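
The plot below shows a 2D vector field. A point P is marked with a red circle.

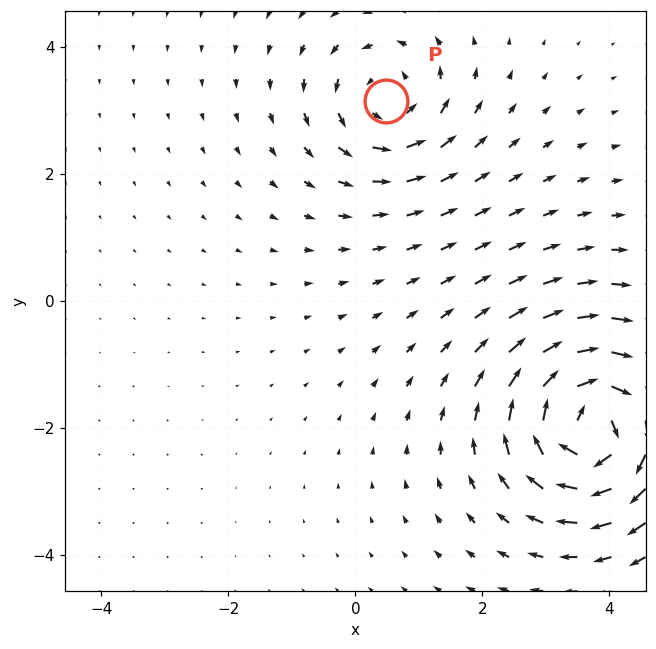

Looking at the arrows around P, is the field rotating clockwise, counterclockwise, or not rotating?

counterclockwise

Near P at (0.5, 3.1) the arrows circulate counterclockwise. The curl (z-component) there is about +3; positive curl means counterclockwise rotation.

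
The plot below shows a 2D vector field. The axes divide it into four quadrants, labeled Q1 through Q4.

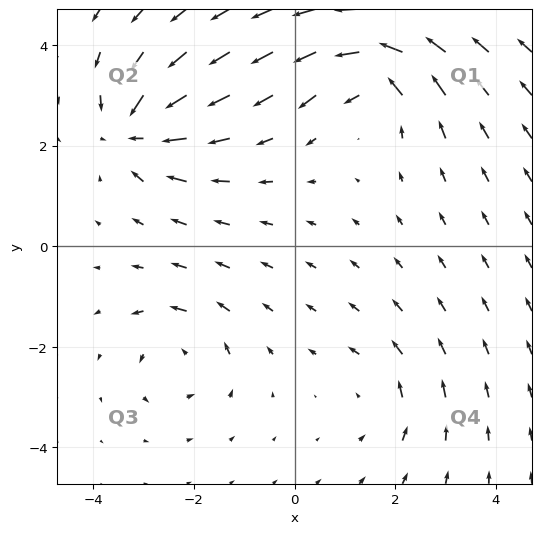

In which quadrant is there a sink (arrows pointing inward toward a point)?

Q2

The sink sits at approximately (-3.1, 2.3), which lies in quadrant Q2. The divergence there is about -6, negative as expected for a sink.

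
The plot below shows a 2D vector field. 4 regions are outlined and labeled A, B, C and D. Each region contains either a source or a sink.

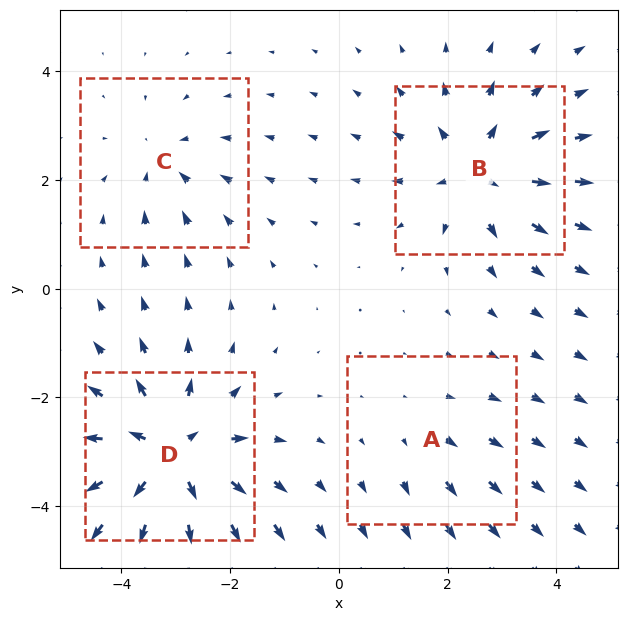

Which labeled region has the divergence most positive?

D

Divergence at each region's feature centre — A: about +2, B: about +5, C: about -3, D: about +7. Region D is most positive.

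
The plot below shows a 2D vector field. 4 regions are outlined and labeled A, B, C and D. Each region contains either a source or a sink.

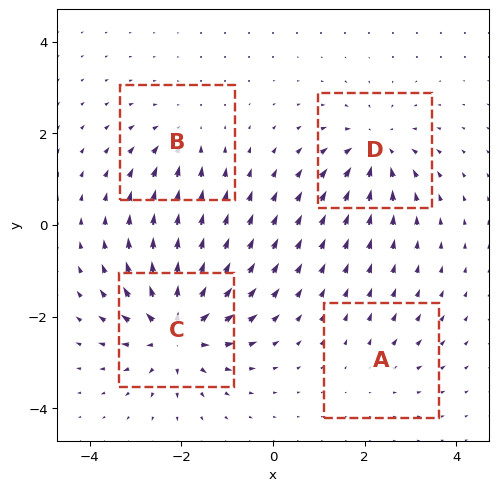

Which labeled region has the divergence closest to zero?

A

Divergence at each region's feature centre — A: about +2, B: about -4, C: about +8, D: about -6. Region A is closest to zero.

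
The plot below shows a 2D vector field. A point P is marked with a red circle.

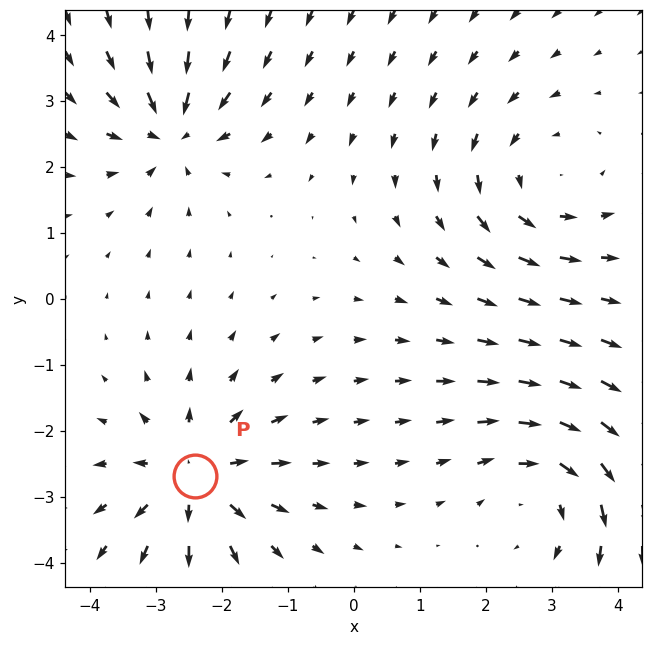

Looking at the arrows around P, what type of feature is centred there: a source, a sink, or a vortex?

At P (-2.4, -2.7) the arrows spread outward. Divergence about +5, curl ≈0 — positive divergence with near-zero curl is a source.

source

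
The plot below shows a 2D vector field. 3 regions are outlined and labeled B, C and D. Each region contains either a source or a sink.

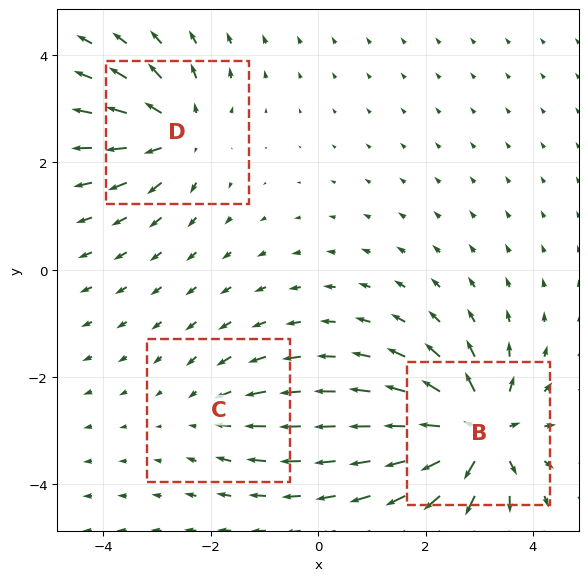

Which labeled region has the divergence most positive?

B

Divergence at each region's feature centre — B: about +7, C: about -2, D: about +4. Region B is most positive.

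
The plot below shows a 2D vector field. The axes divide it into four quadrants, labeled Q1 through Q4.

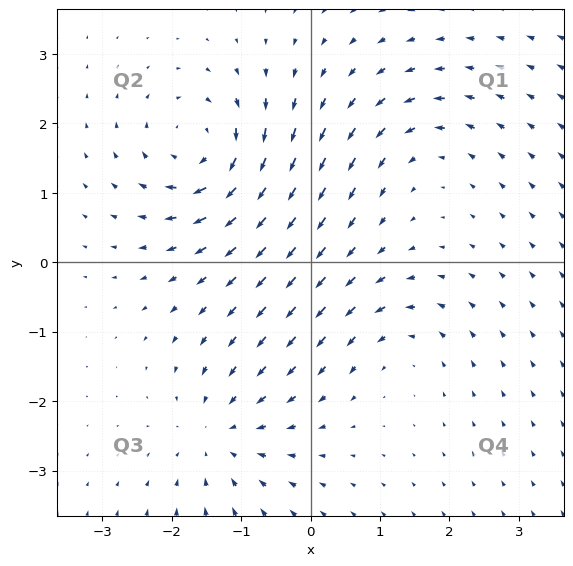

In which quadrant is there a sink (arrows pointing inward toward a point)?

Q3

The sink sits at approximately (-1.3, -2.5), which lies in quadrant Q3. The divergence there is about -4, negative as expected for a sink.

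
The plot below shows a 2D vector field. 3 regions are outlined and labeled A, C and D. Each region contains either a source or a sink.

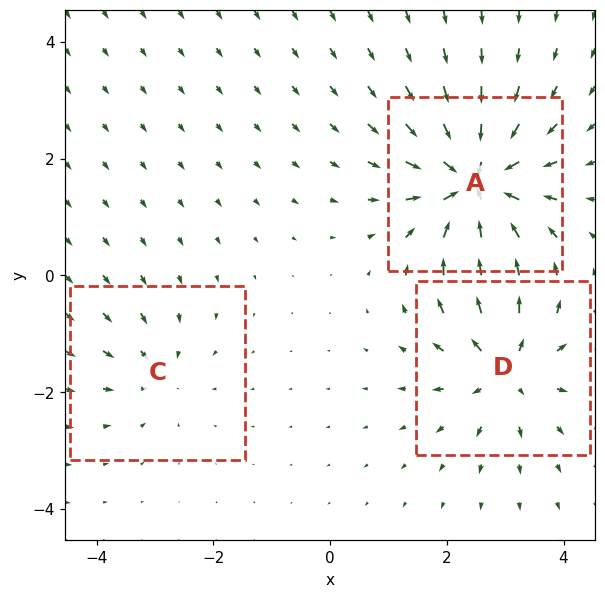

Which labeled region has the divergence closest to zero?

C

Divergence at each region's feature centre — A: about -6, C: about -2, D: about +4. Region C is closest to zero.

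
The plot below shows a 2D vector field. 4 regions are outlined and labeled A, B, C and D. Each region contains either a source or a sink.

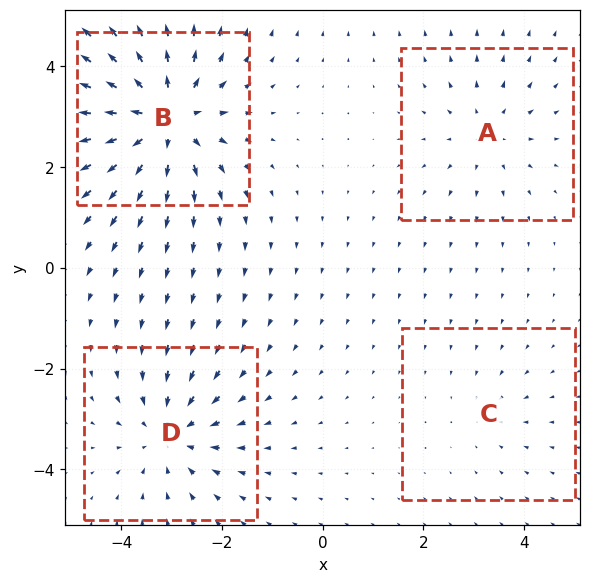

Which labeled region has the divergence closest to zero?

Divergence at each region's feature centre — A: about +3, B: about +7, C: about -2, D: about -4. Region C is closest to zero.

C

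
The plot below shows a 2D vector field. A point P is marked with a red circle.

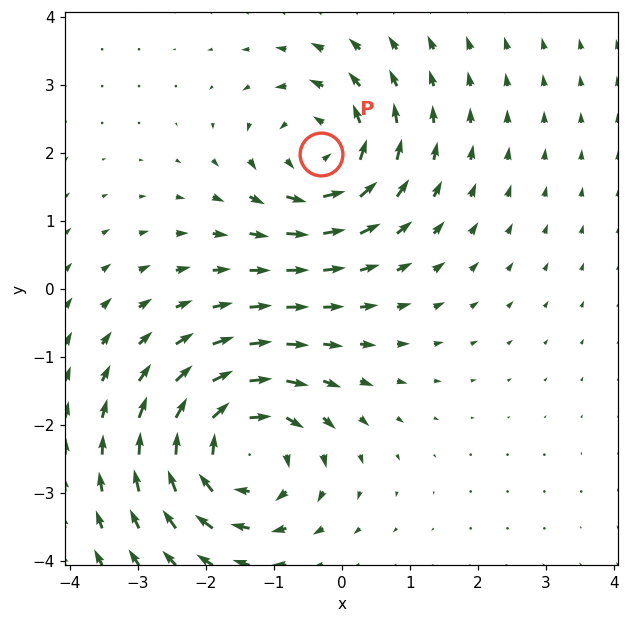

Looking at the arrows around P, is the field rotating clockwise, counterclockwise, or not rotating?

counterclockwise

Near P at (-0.3, 2.0) the arrows circulate counterclockwise. The curl (z-component) there is about +4; positive curl means counterclockwise rotation.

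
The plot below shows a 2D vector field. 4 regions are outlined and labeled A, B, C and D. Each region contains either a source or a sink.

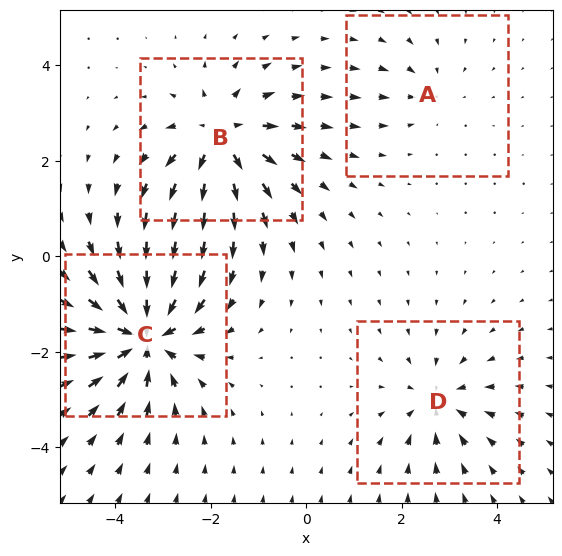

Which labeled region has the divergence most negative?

C

Divergence at each region's feature centre — A: about -2, B: about +6, C: about -7, D: about -4. Region C is most negative.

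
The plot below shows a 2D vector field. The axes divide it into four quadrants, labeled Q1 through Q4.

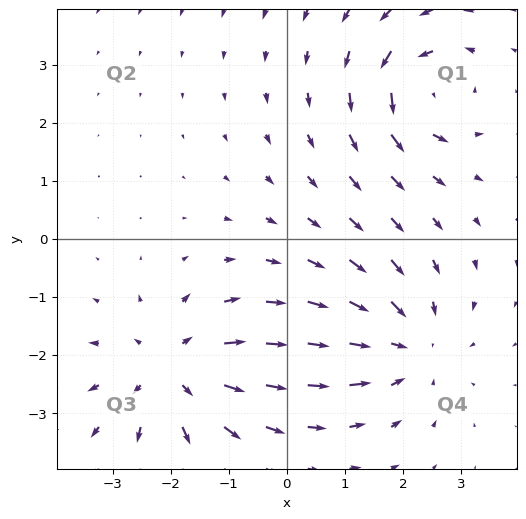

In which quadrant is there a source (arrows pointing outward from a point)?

The source sits at approximately (-2.0, -2.3), which lies in quadrant Q3. The divergence there is about +5, positive as expected for a source.

Q3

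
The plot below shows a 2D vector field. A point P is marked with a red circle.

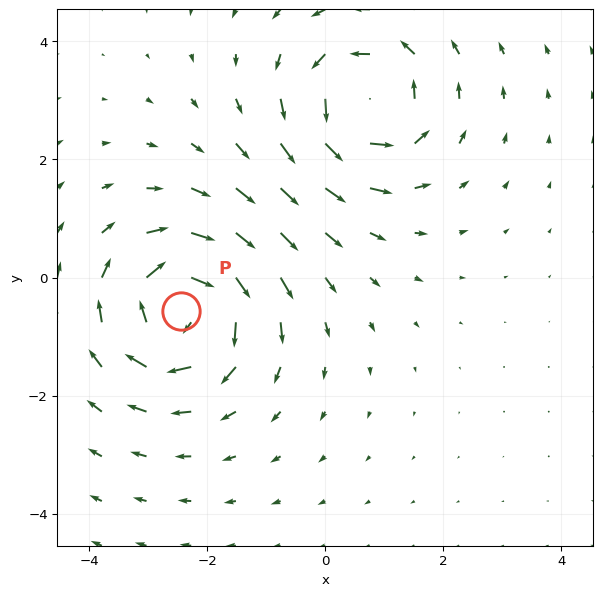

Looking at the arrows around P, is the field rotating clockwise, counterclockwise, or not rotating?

clockwise

Near P at (-2.5, -0.6) the arrows circulate clockwise. The curl (z-component) there is about -5; negative curl means clockwise rotation.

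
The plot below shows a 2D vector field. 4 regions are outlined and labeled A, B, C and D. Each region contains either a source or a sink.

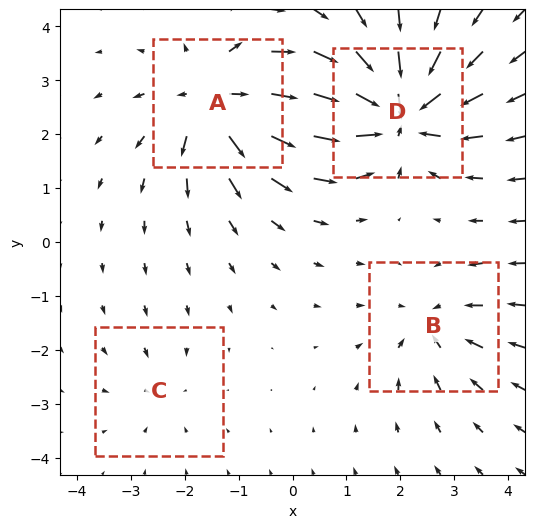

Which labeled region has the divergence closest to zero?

C

Divergence at each region's feature centre — A: about +6, B: about -4, C: about -2, D: about -8. Region C is closest to zero.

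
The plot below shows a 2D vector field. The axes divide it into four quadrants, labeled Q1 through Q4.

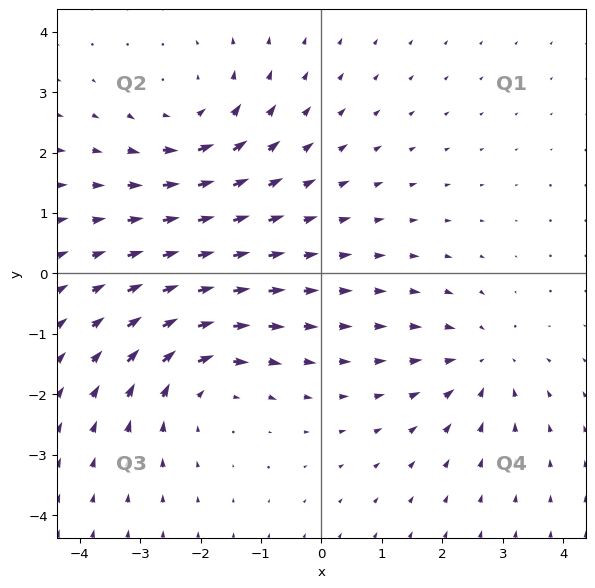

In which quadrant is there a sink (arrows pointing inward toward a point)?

Q4

The sink sits at approximately (2.7, -1.5), which lies in quadrant Q4. The divergence there is about -4, negative as expected for a sink.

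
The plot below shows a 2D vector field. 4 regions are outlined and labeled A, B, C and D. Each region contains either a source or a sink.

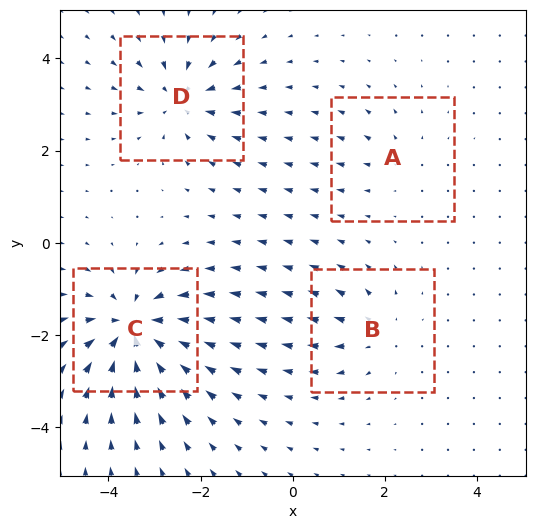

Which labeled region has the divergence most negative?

Divergence at each region's feature centre — A: about +2, B: about +4, C: about -8, D: about -5. Region C is most negative.

C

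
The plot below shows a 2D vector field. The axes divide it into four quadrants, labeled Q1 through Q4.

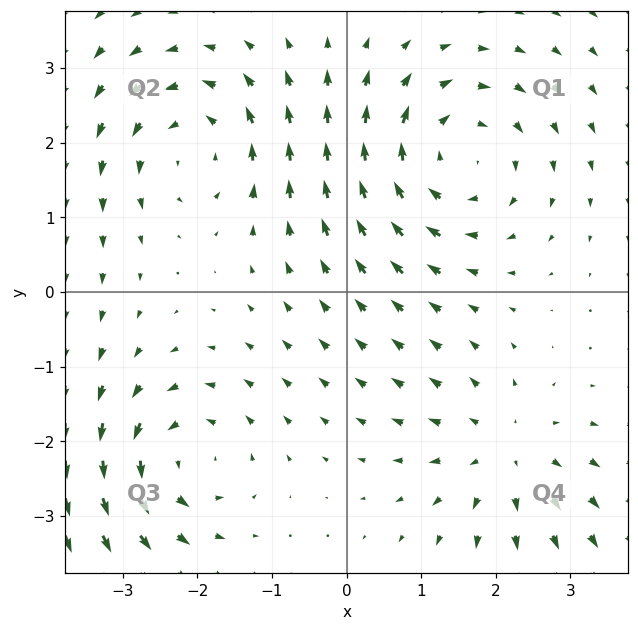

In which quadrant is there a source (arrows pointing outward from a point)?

Q4

The source sits at approximately (2.1, -2.1), which lies in quadrant Q4. The divergence there is about +3, positive as expected for a source.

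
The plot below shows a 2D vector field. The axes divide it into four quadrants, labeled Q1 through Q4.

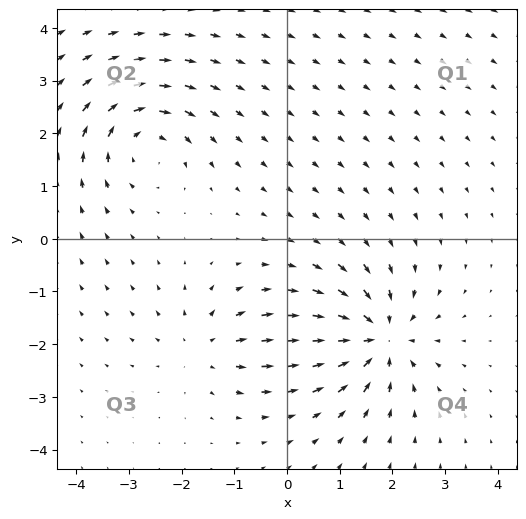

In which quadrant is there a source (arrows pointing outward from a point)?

The source sits at approximately (-1.5, -2.1), which lies in quadrant Q3. The divergence there is about +3, positive as expected for a source.

Q3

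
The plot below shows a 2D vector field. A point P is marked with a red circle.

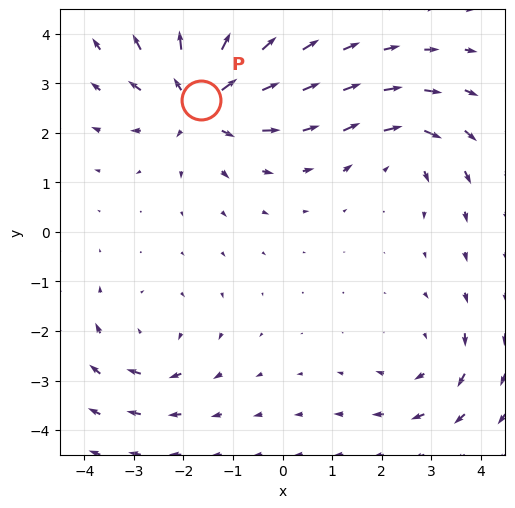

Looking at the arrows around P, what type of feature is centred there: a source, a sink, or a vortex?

At P (-1.7, 2.7) the arrows spread outward. Divergence about +5, curl ≈0 — positive divergence with near-zero curl is a source.

source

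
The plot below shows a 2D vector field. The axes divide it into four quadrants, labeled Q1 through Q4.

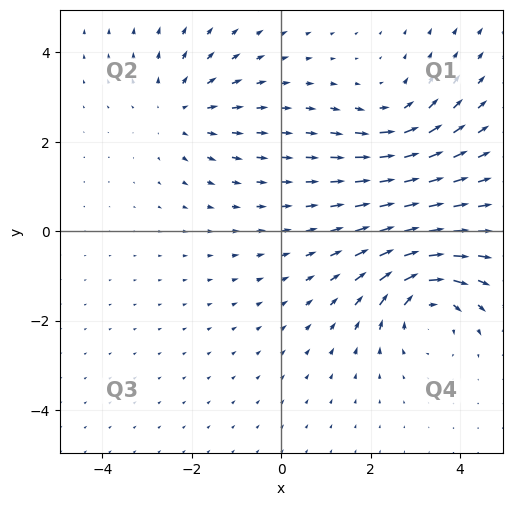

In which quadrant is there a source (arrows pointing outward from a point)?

The source sits at approximately (-2.3, 2.7), which lies in quadrant Q2. The divergence there is about +2, positive as expected for a source.

Q2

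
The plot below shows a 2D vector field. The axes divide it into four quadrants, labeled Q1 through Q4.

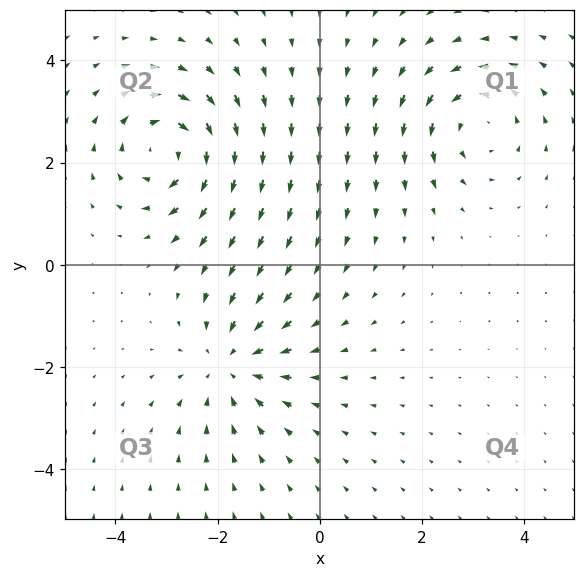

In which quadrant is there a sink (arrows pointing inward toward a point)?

The sink sits at approximately (-1.7, -2.0), which lies in quadrant Q3. The divergence there is about -3, negative as expected for a sink.

Q3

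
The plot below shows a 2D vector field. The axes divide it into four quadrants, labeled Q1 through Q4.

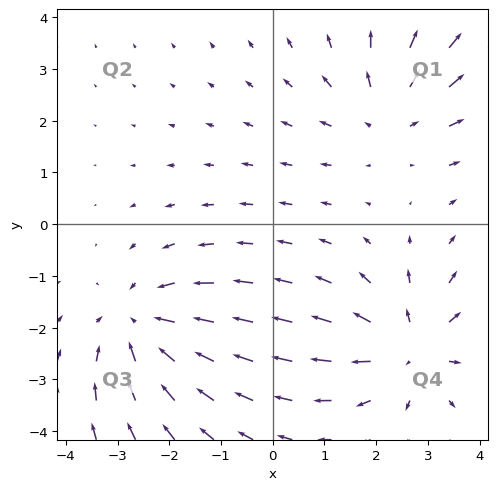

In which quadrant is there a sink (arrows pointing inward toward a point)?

Q3

The sink sits at approximately (-2.5, -2.0), which lies in quadrant Q3. The divergence there is about -4, negative as expected for a sink.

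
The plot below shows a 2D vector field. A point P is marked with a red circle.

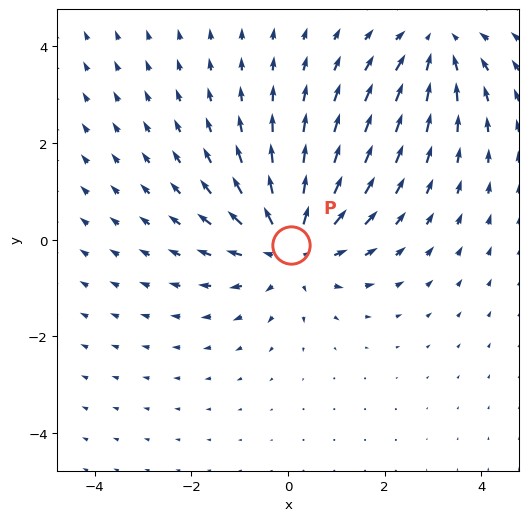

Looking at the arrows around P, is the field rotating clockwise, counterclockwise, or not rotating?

Near P at (0.1, -0.1) the arrows show no circulation. The curl there is ≈0.

not rotating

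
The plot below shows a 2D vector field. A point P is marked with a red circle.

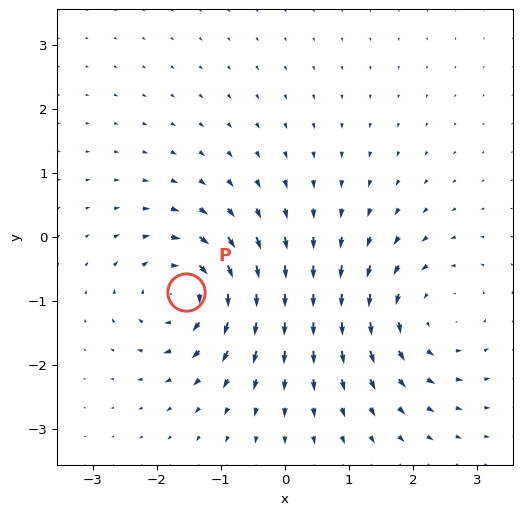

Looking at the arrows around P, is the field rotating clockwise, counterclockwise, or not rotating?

Near P at (-1.5, -0.9) the arrows circulate clockwise. The curl (z-component) there is about -6; negative curl means clockwise rotation.

clockwise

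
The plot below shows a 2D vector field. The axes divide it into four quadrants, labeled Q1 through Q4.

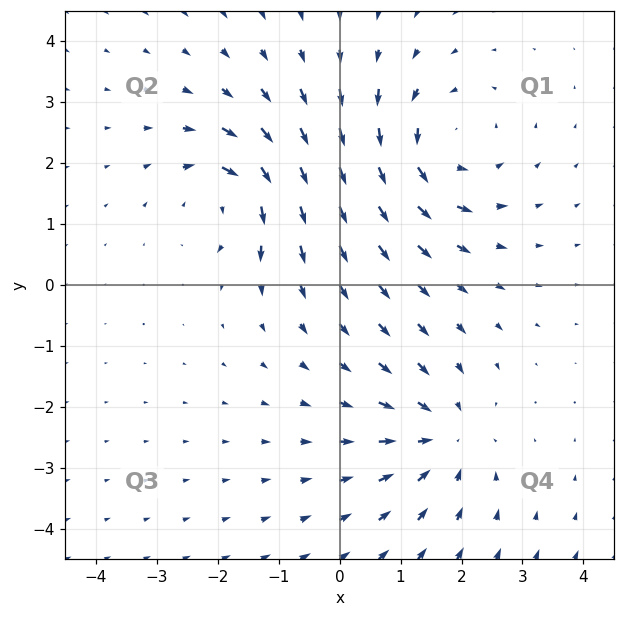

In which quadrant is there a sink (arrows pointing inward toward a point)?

The sink sits at approximately (1.7, -2.5), which lies in quadrant Q4. The divergence there is about -4, negative as expected for a sink.

Q4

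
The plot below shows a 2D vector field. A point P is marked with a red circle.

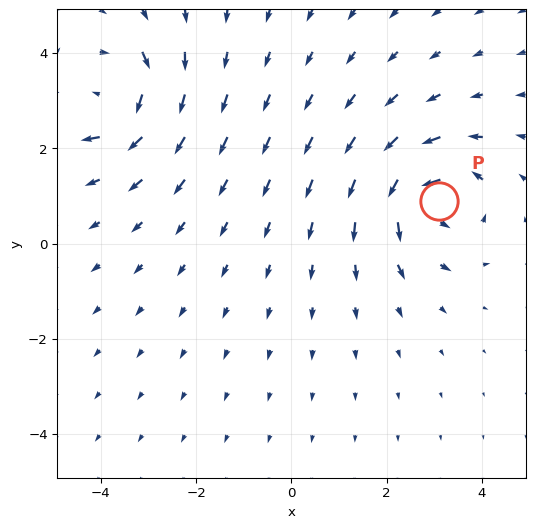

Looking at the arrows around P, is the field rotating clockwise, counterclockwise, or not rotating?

Near P at (3.1, 0.9) the arrows circulate counterclockwise. The curl (z-component) there is about +7; positive curl means counterclockwise rotation.

counterclockwise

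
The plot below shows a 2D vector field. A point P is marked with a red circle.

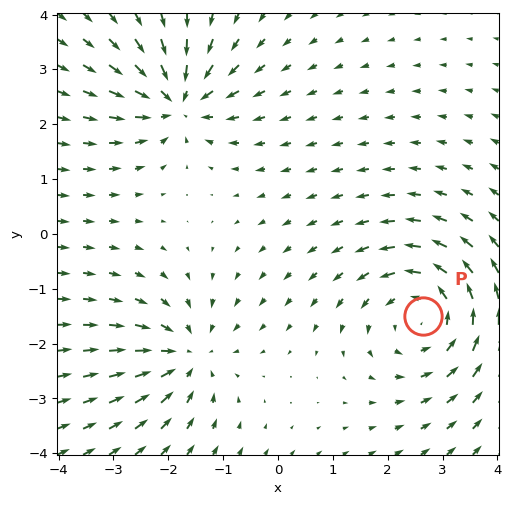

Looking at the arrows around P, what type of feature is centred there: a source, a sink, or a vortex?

At P (2.6, -1.5) the arrows circulate counterclockwise. Divergence ≈0, curl about +4 — near-zero divergence with nonzero curl is a vortex.

vortex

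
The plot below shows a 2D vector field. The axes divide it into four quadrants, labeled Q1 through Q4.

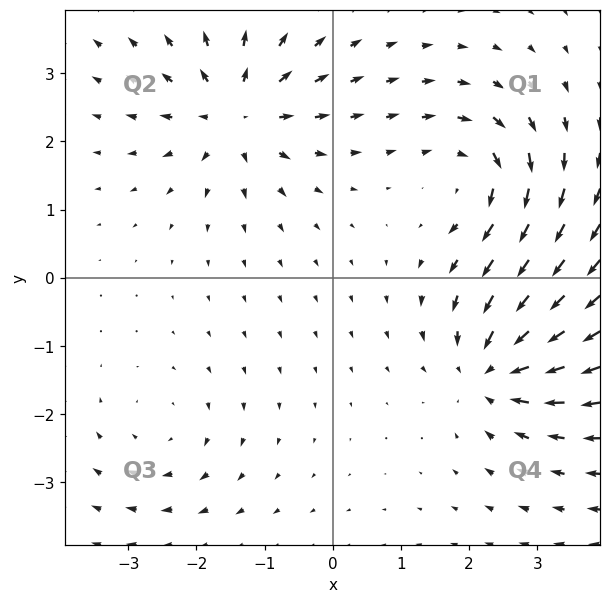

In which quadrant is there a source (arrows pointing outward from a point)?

Q2

The source sits at approximately (-1.4, 2.4), which lies in quadrant Q2. The divergence there is about +7, positive as expected for a source.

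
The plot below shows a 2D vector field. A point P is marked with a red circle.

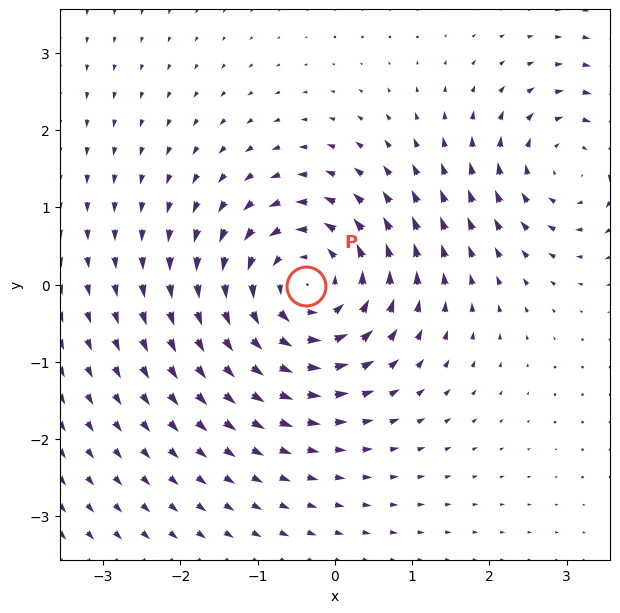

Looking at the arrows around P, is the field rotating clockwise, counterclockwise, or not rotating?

counterclockwise

Near P at (-0.4, -0.0) the arrows circulate counterclockwise. The curl (z-component) there is about +4; positive curl means counterclockwise rotation.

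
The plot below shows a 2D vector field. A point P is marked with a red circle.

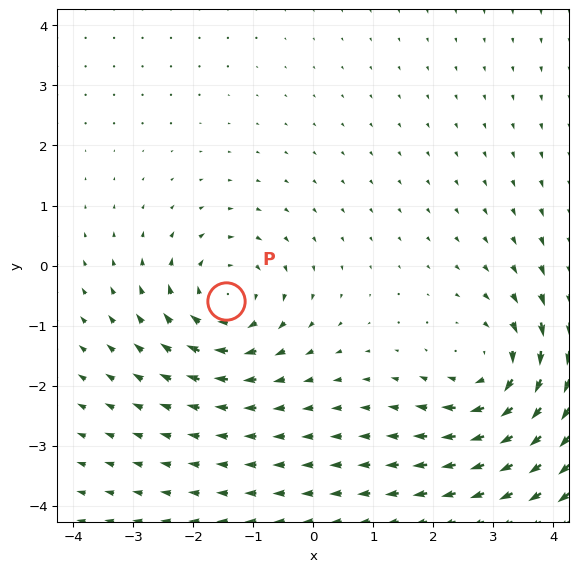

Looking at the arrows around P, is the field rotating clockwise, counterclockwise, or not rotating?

Near P at (-1.4, -0.6) the arrows circulate clockwise. The curl (z-component) there is about -4; negative curl means clockwise rotation.

clockwise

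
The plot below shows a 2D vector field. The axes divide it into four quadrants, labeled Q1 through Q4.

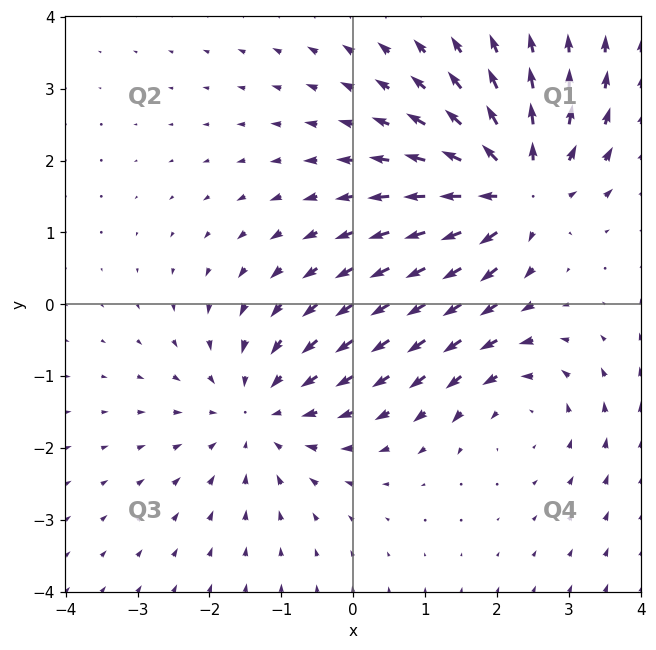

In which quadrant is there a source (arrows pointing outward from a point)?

The source sits at approximately (2.3, 1.6), which lies in quadrant Q1. The divergence there is about +6, positive as expected for a source.

Q1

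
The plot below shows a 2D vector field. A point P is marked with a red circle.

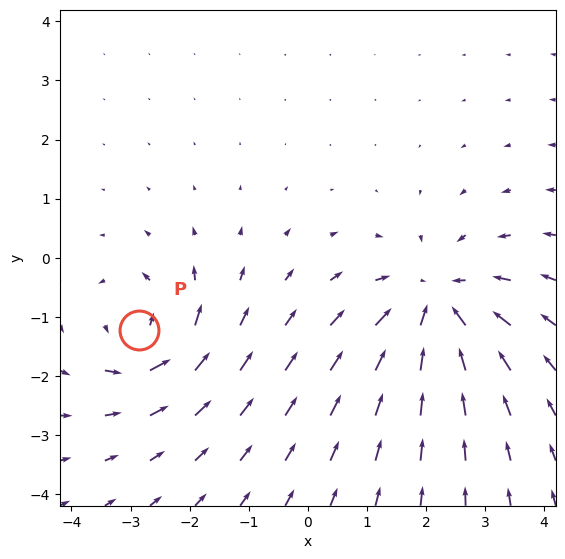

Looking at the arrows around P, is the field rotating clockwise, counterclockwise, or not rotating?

counterclockwise

Near P at (-2.9, -1.2) the arrows circulate counterclockwise. The curl (z-component) there is about +5; positive curl means counterclockwise rotation.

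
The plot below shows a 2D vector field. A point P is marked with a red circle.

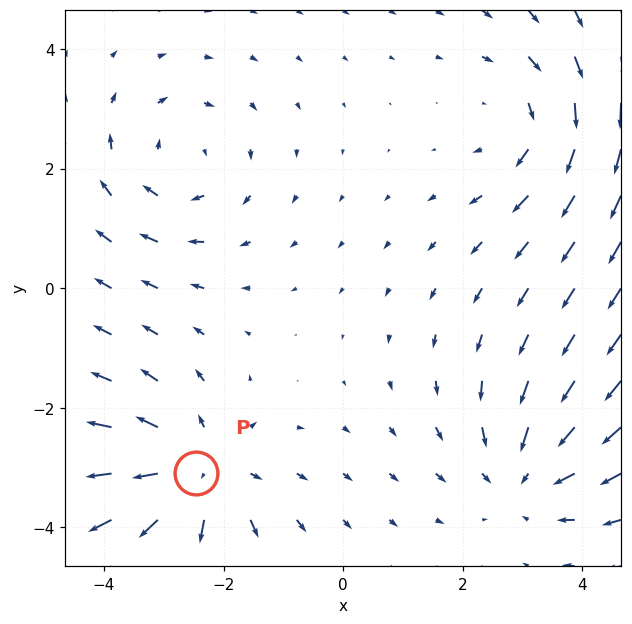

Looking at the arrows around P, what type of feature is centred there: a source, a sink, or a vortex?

At P (-2.5, -3.1) the arrows spread outward. Divergence about +3, curl ≈0 — positive divergence with near-zero curl is a source.

source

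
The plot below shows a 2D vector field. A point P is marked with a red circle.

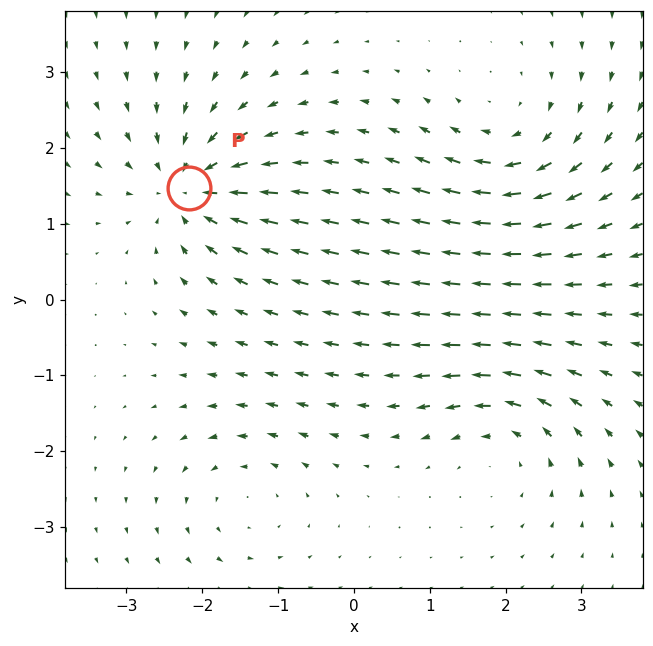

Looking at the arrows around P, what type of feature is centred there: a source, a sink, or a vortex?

sink

At P (-2.2, 1.5) the arrows converge inward. Divergence about -6, curl ≈0 — negative divergence with near-zero curl is a sink.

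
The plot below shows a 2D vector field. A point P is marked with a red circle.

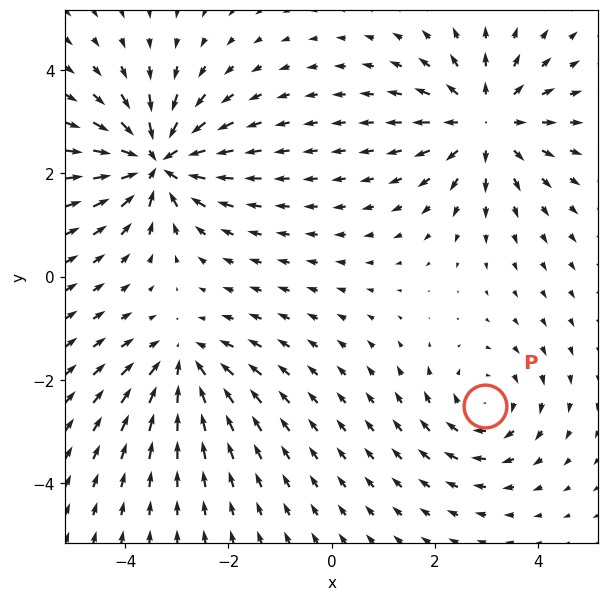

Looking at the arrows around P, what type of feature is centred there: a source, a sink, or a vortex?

vortex

At P (3.0, -2.5) the arrows circulate clockwise. Divergence ≈0, curl about -3 — near-zero divergence with nonzero curl is a vortex.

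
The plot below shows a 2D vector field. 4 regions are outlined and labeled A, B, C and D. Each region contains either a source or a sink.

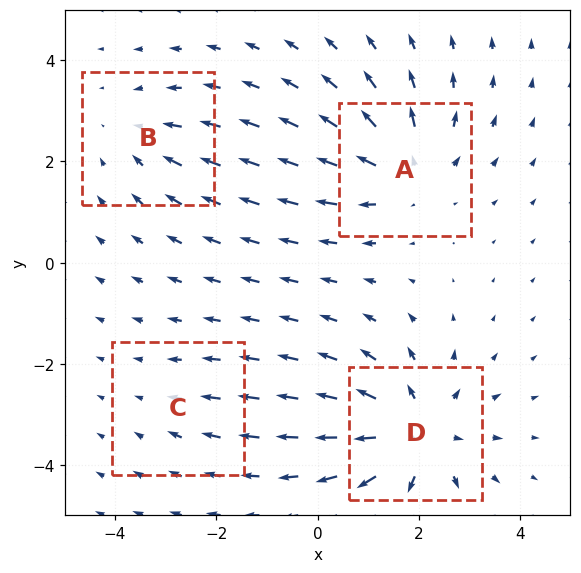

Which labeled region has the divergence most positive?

D

Divergence at each region's feature centre — A: about +5, B: about -3, C: about -2, D: about +6. Region D is most positive.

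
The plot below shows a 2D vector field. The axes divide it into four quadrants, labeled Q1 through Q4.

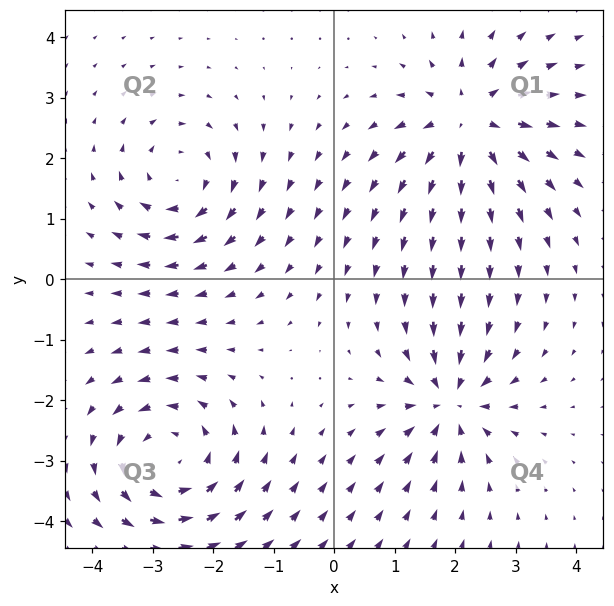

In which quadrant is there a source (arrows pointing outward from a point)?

The source sits at approximately (2.2, 2.6), which lies in quadrant Q1. The divergence there is about +5, positive as expected for a source.

Q1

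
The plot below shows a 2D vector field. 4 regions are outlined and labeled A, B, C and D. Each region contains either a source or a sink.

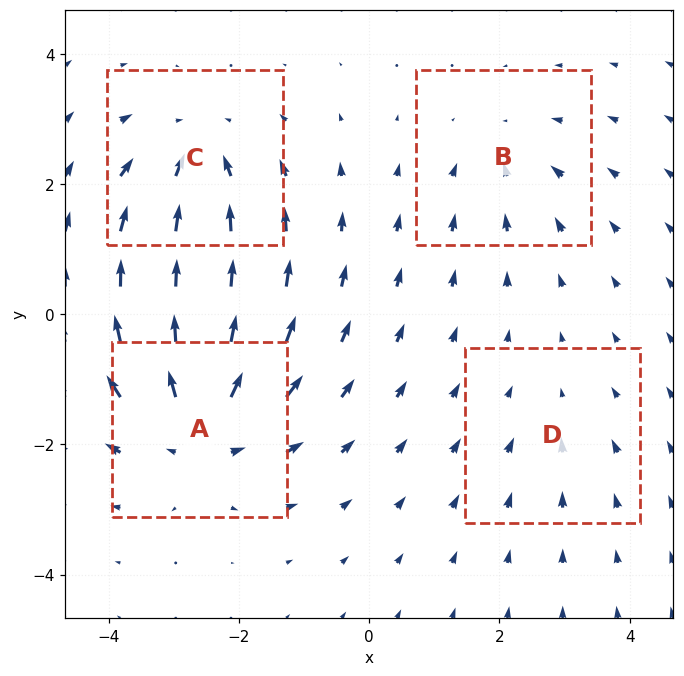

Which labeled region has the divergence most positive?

A

Divergence at each region's feature centre — A: about +7, B: about -3, C: about -5, D: about -2. Region A is most positive.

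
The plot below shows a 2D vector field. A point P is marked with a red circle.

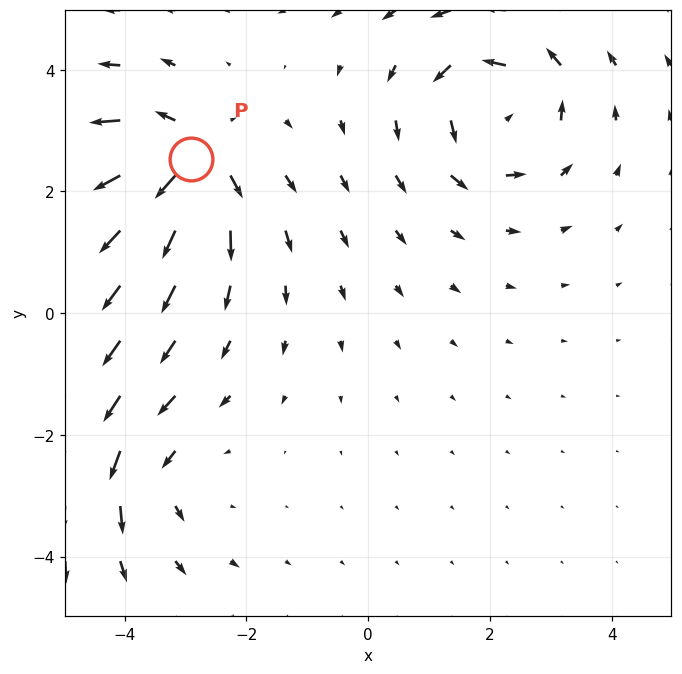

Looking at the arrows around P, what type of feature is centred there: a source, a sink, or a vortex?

At P (-2.9, 2.5) the arrows spread outward. Divergence about +5, curl ≈0 — positive divergence with near-zero curl is a source.

source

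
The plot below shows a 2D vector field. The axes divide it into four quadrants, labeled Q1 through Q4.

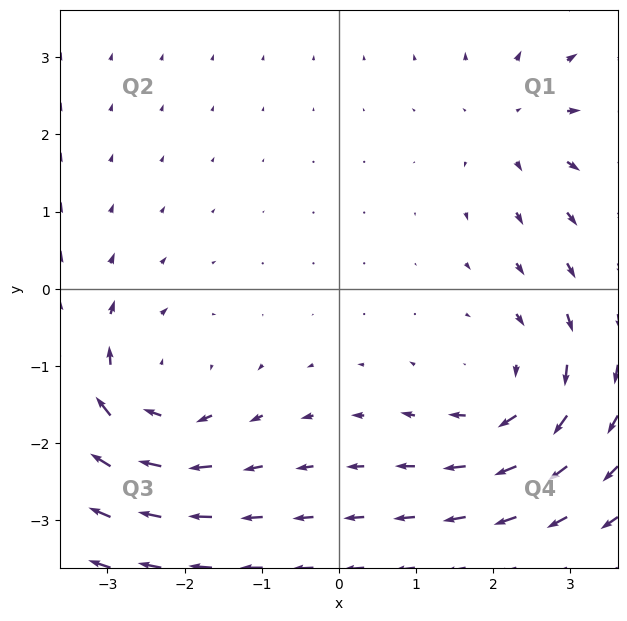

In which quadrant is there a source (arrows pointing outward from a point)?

The source sits at approximately (2.3, 2.1), which lies in quadrant Q1. The divergence there is about +3, positive as expected for a source.

Q1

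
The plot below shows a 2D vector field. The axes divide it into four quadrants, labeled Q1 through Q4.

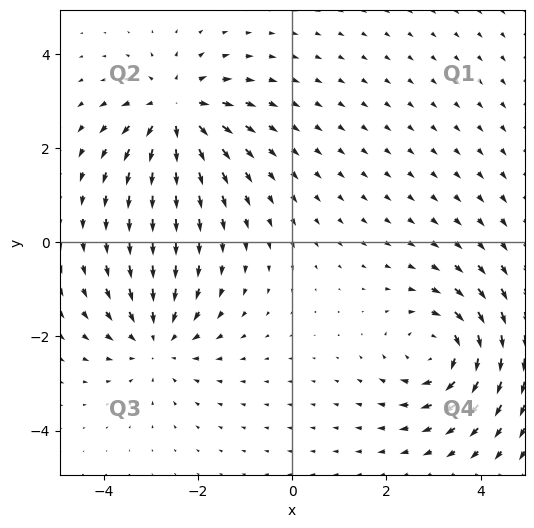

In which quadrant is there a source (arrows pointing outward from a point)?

Q2

The source sits at approximately (-2.5, 2.8), which lies in quadrant Q2. The divergence there is about +4, positive as expected for a source.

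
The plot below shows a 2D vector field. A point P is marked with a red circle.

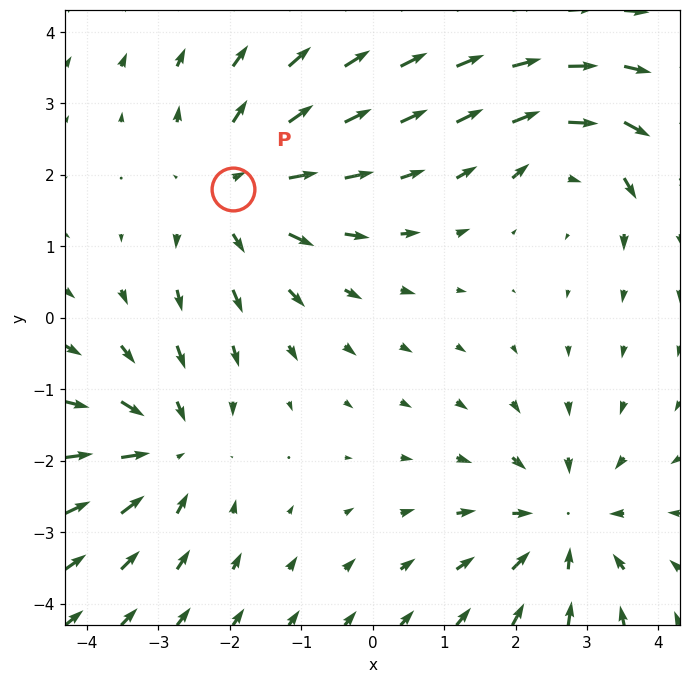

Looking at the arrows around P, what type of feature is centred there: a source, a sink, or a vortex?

source

At P (-2.0, 1.8) the arrows spread outward. Divergence about +4, curl ≈0 — positive divergence with near-zero curl is a source.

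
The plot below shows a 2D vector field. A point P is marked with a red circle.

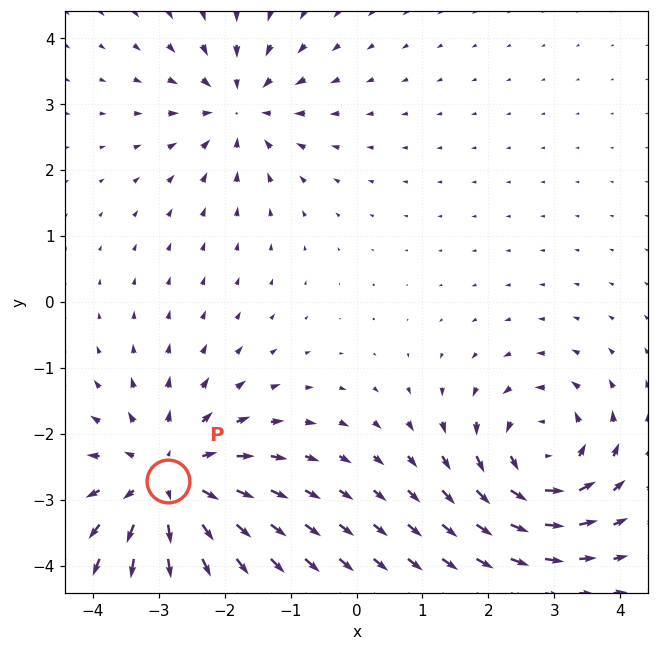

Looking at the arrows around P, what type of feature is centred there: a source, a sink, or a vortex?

source

At P (-2.9, -2.7) the arrows spread outward. Divergence about +5, curl ≈0 — positive divergence with near-zero curl is a source.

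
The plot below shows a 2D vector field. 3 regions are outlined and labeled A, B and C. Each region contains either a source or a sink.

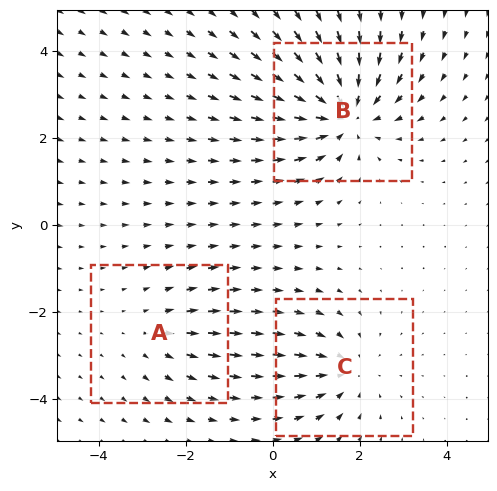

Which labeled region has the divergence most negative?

B

Divergence at each region's feature centre — A: about +2, B: about -5, C: about -3. Region B is most negative.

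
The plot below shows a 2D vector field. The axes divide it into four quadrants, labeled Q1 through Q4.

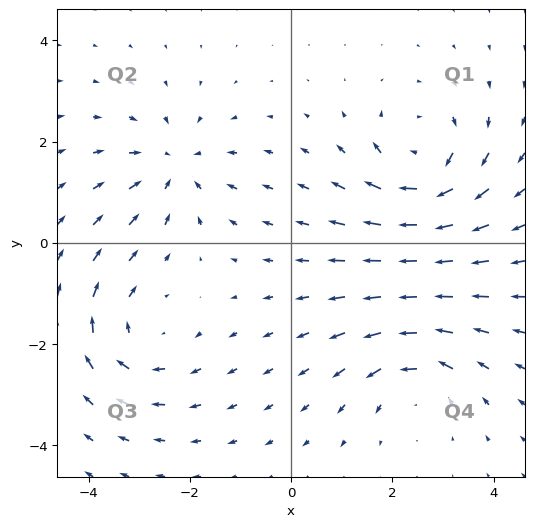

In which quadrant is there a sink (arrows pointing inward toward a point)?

The sink sits at approximately (-2.3, 1.5), which lies in quadrant Q2. The divergence there is about -4, negative as expected for a sink.

Q2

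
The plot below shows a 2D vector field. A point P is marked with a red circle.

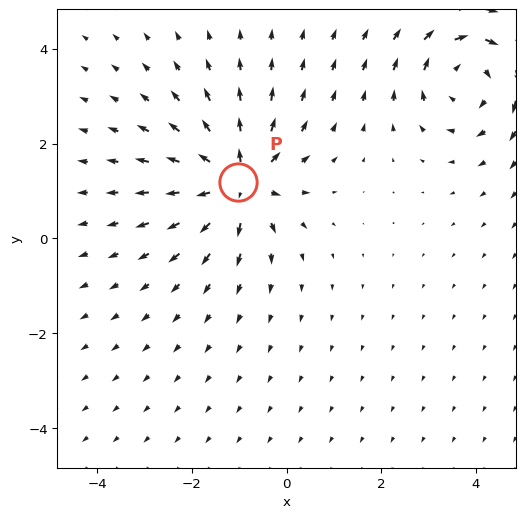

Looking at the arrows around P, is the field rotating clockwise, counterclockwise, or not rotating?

Near P at (-1.0, 1.2) the arrows show no circulation. The curl there is ≈0.

not rotating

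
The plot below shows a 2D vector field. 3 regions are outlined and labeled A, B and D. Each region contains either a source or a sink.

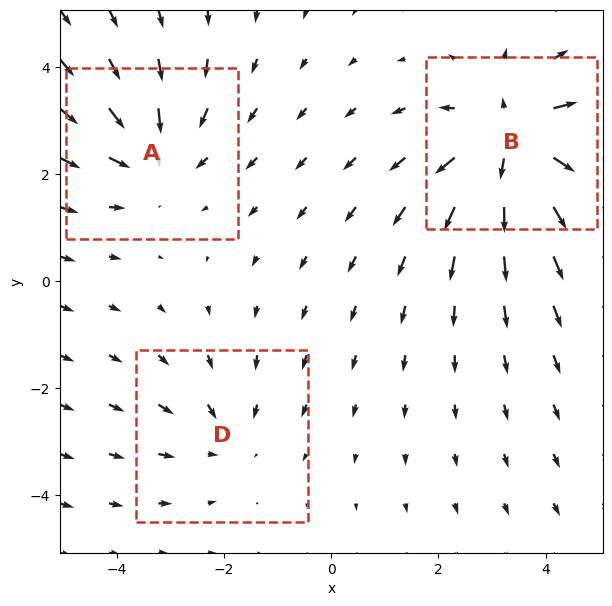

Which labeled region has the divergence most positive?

Divergence at each region's feature centre — A: about -3, B: about +4, D: about -2. Region B is most positive.

B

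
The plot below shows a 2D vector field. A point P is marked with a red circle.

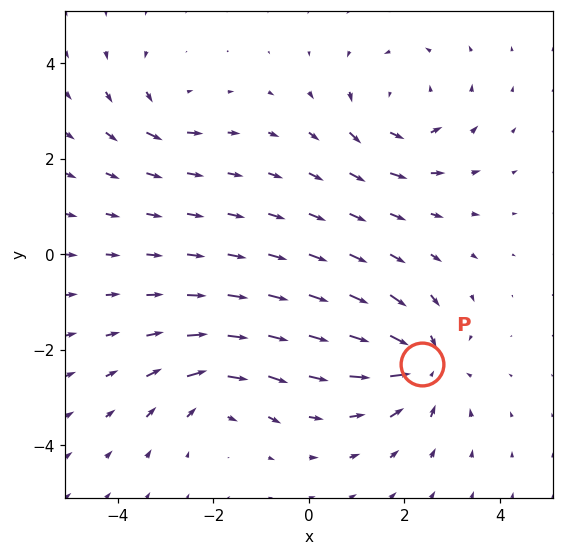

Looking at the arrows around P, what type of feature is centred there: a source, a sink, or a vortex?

sink

At P (2.4, -2.3) the arrows converge inward. Divergence about -5, curl ≈0 — negative divergence with near-zero curl is a sink.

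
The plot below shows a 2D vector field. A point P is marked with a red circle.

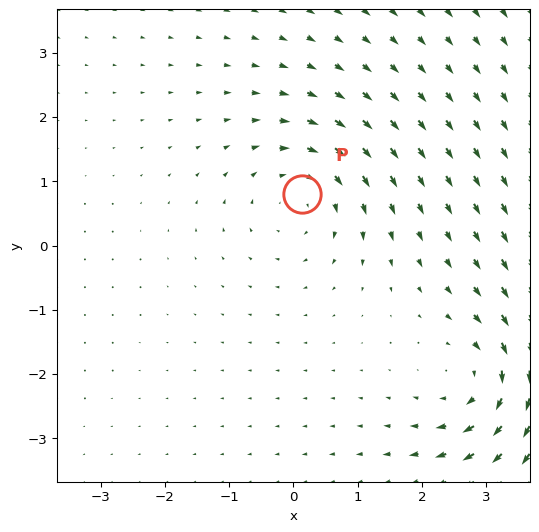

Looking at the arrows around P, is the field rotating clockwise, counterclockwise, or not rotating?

Near P at (0.1, 0.8) the arrows circulate clockwise. The curl (z-component) there is about -3; negative curl means clockwise rotation.

clockwise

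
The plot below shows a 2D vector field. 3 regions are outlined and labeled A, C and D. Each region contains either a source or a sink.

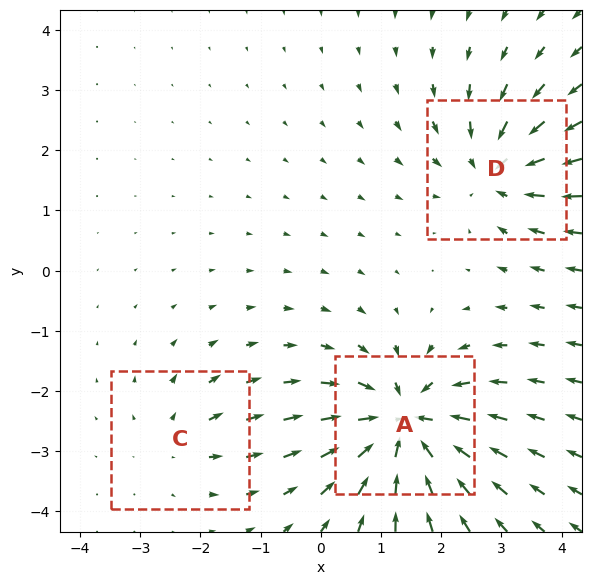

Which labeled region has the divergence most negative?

Divergence at each region's feature centre — A: about -6, C: about +2, D: about -4. Region A is most negative.

A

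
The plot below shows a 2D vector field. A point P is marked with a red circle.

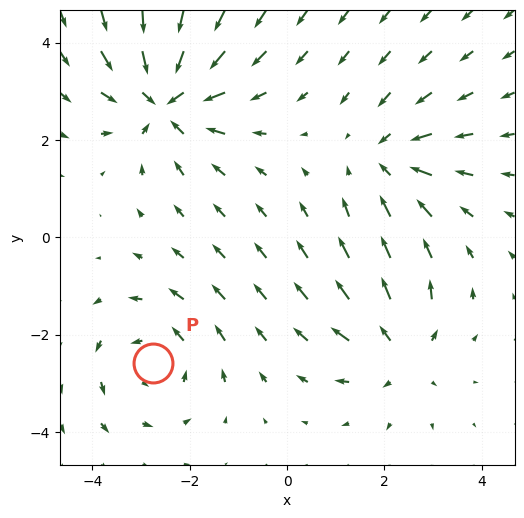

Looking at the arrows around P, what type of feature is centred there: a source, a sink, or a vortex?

At P (-2.7, -2.6) the arrows circulate counterclockwise. Divergence ≈0, curl about +3 — near-zero divergence with nonzero curl is a vortex.

vortex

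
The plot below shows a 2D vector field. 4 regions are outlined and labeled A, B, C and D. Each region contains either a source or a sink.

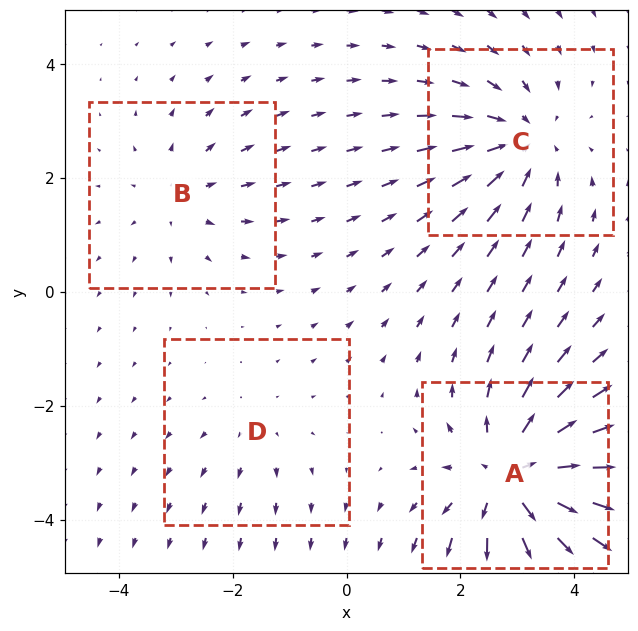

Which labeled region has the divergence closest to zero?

Divergence at each region's feature centre — A: about +6, B: about +3, C: about -4, D: about +2. Region D is closest to zero.

D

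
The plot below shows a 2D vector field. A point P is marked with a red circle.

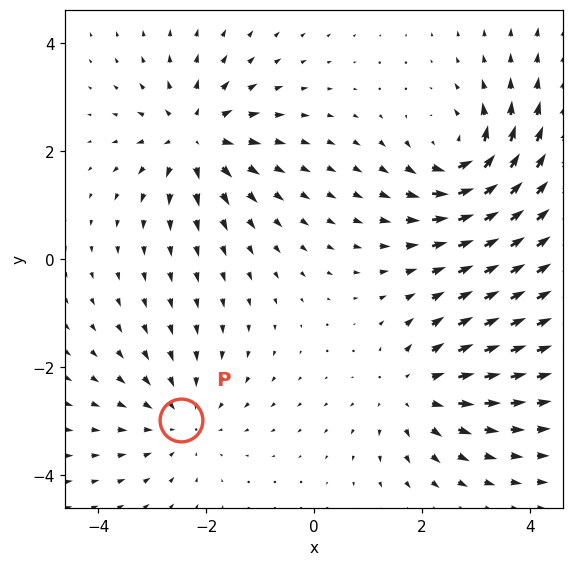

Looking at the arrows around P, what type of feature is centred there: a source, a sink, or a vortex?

sink

At P (-2.5, -3.0) the arrows converge inward. Divergence about -3, curl ≈0 — negative divergence with near-zero curl is a sink.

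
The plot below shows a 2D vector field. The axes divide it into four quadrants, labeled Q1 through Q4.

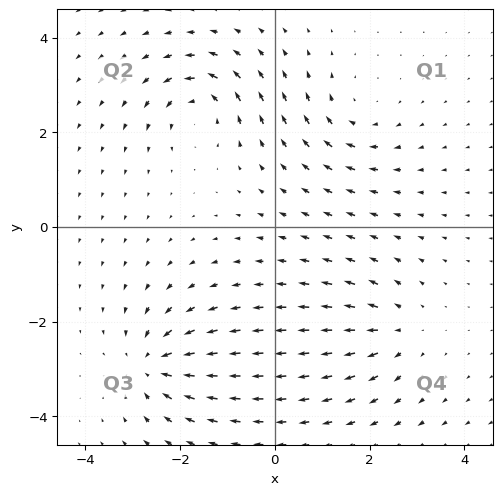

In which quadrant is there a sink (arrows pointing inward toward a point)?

Q3

The sink sits at approximately (-2.6, -2.9), which lies in quadrant Q3. The divergence there is about -5, negative as expected for a sink.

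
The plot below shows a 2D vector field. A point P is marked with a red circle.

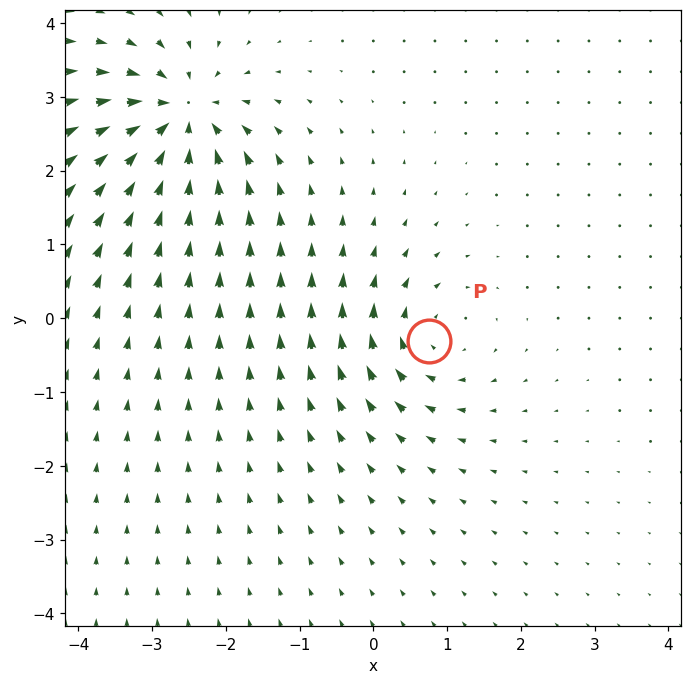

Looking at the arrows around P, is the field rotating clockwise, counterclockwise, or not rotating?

clockwise

Near P at (0.8, -0.3) the arrows circulate clockwise. The curl (z-component) there is about -3; negative curl means clockwise rotation.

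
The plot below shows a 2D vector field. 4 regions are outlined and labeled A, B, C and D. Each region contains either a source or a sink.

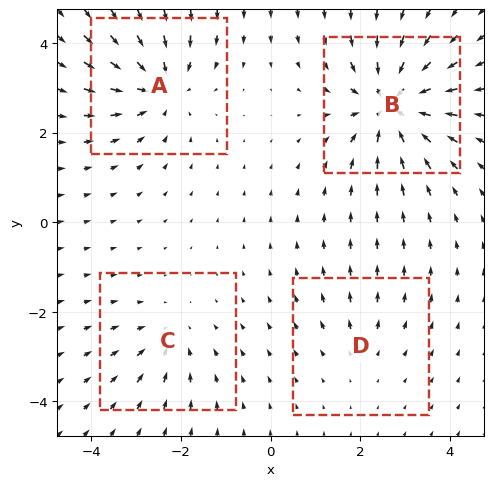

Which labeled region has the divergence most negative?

B

Divergence at each region's feature centre — A: about -5, B: about -7, C: about -3, D: about +2. Region B is most negative.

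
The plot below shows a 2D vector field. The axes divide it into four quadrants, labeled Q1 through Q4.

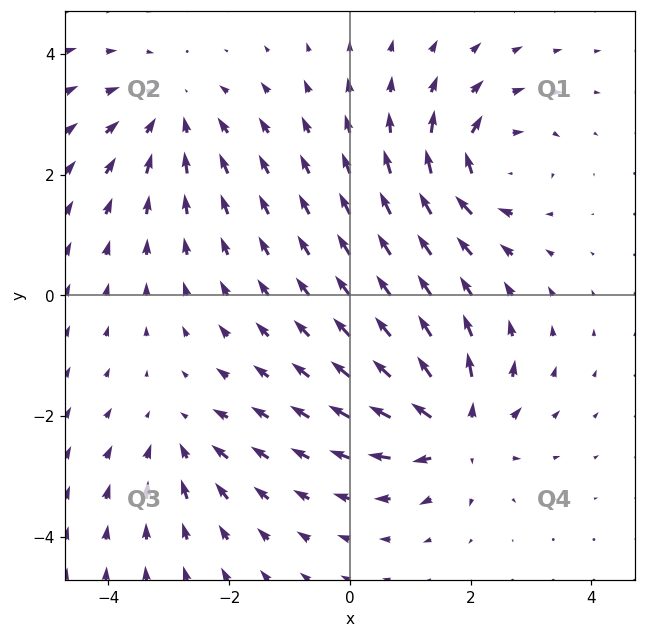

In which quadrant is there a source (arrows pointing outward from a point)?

The source sits at approximately (1.8, -2.2), which lies in quadrant Q4. The divergence there is about +7, positive as expected for a source.

Q4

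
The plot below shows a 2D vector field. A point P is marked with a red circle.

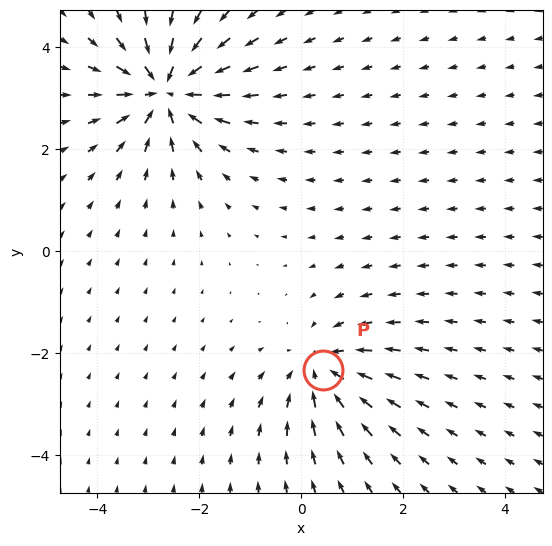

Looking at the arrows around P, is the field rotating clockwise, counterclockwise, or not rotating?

not rotating

Near P at (0.4, -2.3) the arrows show no circulation. The curl there is ≈0.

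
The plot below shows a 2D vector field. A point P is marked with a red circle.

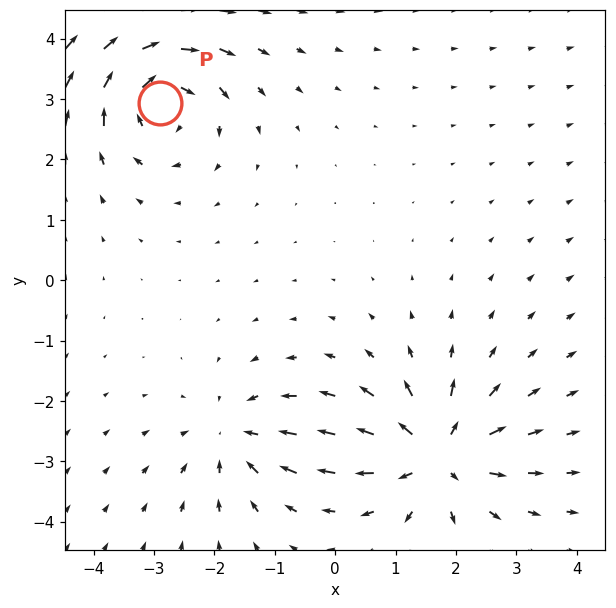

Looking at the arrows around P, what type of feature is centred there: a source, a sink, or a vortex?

vortex

At P (-2.9, 2.9) the arrows circulate clockwise. Divergence ≈0, curl about -5 — near-zero divergence with nonzero curl is a vortex.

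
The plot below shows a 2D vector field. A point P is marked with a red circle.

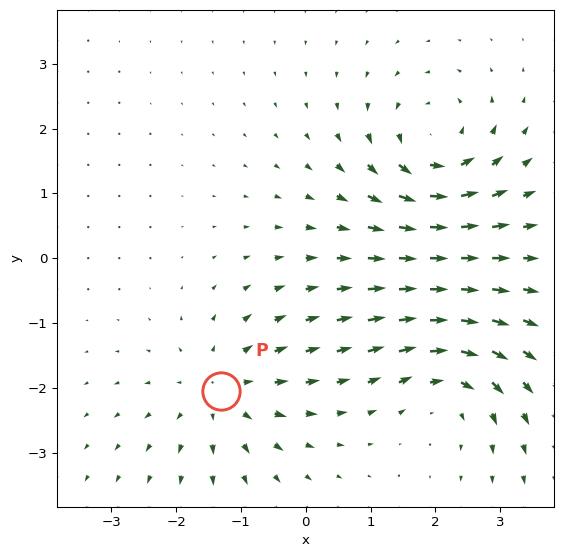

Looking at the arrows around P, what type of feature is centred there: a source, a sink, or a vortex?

At P (-1.3, -2.0) the arrows spread outward. Divergence about +4, curl ≈0 — positive divergence with near-zero curl is a source.

source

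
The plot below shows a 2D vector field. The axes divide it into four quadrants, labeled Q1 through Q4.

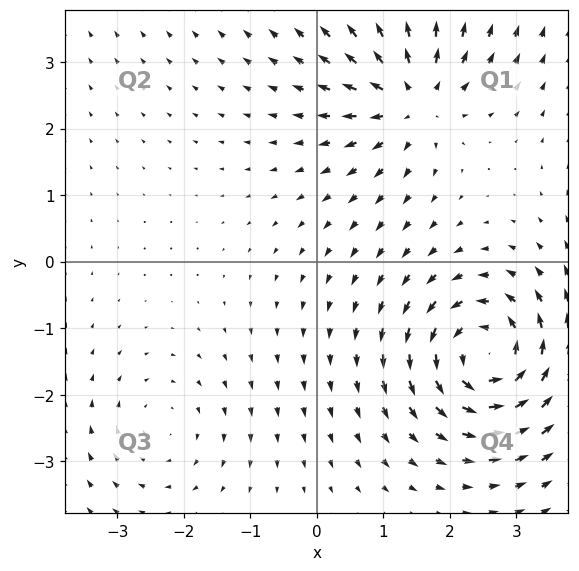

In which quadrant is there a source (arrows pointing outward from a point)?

Q1

The source sits at approximately (1.4, 2.4), which lies in quadrant Q1. The divergence there is about +5, positive as expected for a source.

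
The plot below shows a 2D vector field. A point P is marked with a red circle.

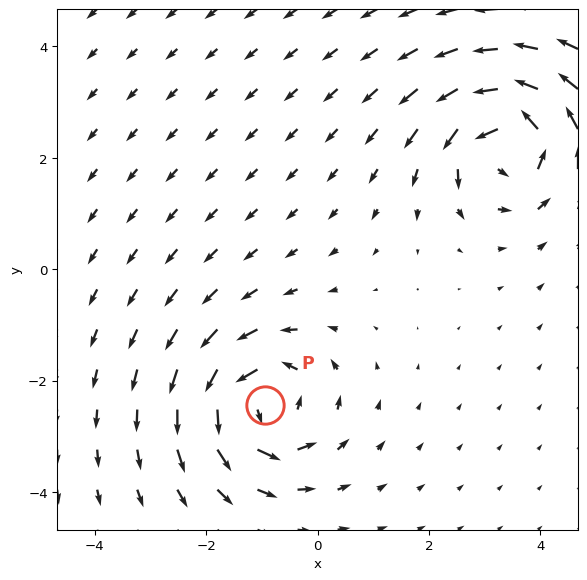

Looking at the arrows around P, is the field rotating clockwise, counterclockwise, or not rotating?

Near P at (-0.9, -2.4) the arrows circulate counterclockwise. The curl (z-component) there is about +6; positive curl means counterclockwise rotation.

counterclockwise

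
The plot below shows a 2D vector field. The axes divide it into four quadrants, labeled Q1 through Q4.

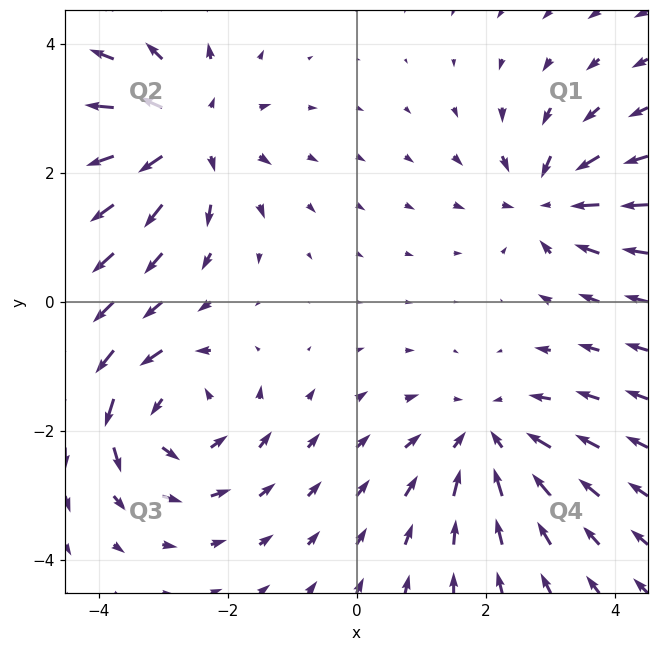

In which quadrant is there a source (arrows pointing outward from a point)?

Q2

The source sits at approximately (-2.6, 2.6), which lies in quadrant Q2. The divergence there is about +5, positive as expected for a source.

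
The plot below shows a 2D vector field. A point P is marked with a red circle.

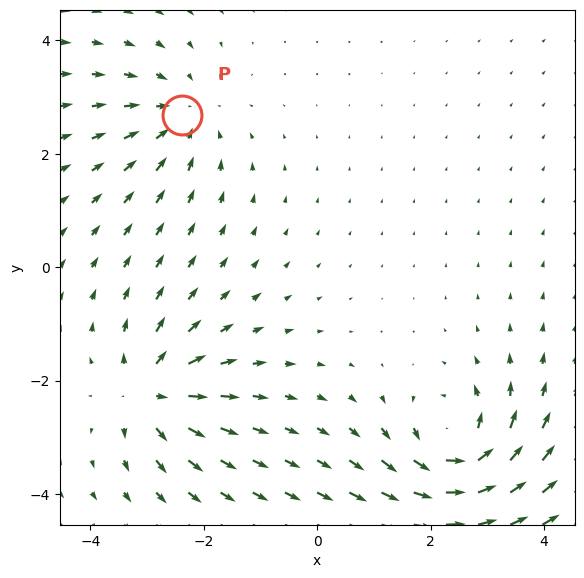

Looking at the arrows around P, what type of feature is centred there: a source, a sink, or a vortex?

At P (-2.4, 2.7) the arrows converge inward. Divergence about -3, curl ≈0 — negative divergence with near-zero curl is a sink.

sink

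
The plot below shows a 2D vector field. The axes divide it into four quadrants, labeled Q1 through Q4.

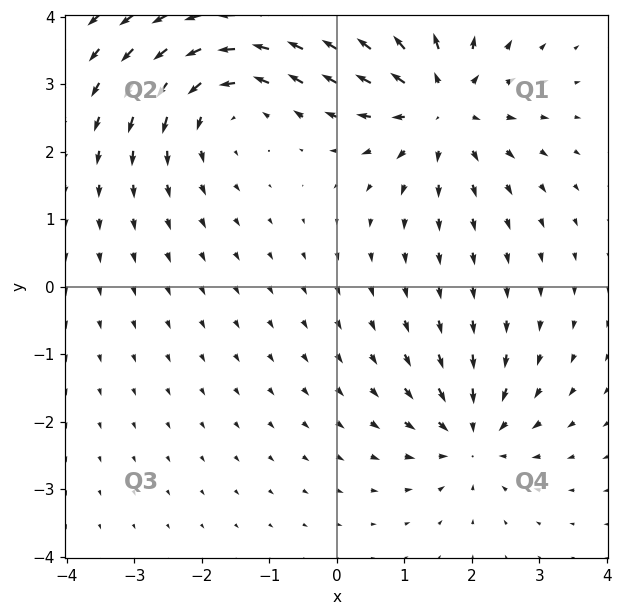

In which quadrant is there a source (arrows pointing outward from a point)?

Q1

The source sits at approximately (1.5, 2.7), which lies in quadrant Q1. The divergence there is about +5, positive as expected for a source.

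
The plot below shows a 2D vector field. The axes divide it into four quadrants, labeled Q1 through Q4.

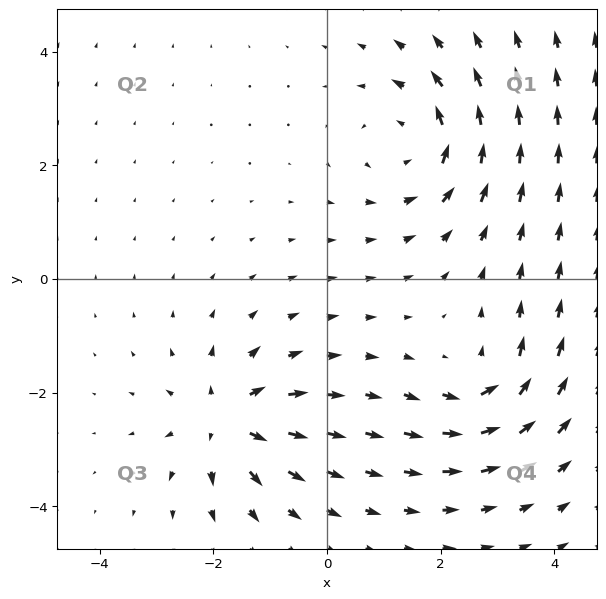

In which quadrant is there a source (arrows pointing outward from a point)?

Q3

The source sits at approximately (-1.8, -2.5), which lies in quadrant Q3. The divergence there is about +5, positive as expected for a source.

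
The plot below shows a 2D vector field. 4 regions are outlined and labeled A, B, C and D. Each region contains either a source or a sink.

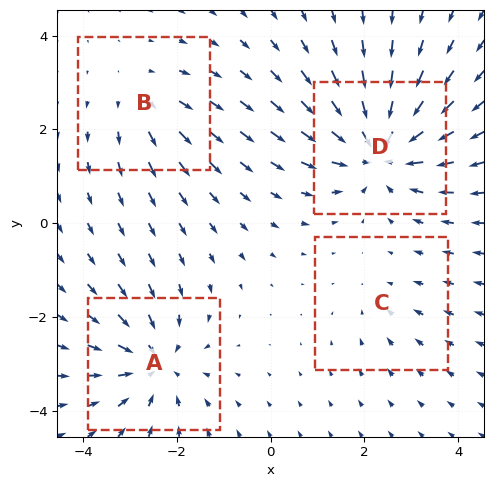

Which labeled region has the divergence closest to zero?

C

Divergence at each region's feature centre — A: about -5, B: about +3, C: about -2, D: about -7. Region C is closest to zero.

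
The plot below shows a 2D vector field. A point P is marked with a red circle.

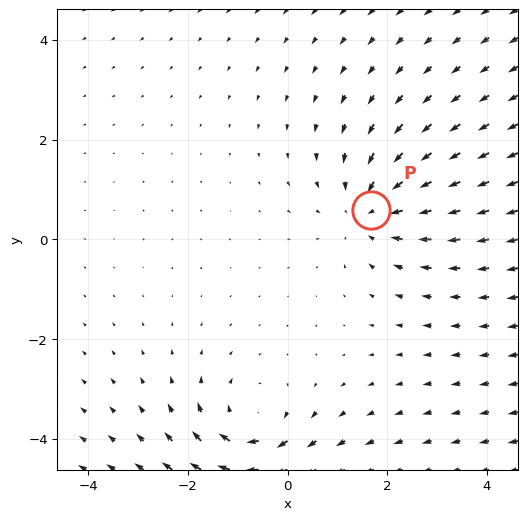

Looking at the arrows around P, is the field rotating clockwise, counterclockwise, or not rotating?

Near P at (1.7, 0.6) the arrows show no circulation. The curl there is ≈0.

not rotating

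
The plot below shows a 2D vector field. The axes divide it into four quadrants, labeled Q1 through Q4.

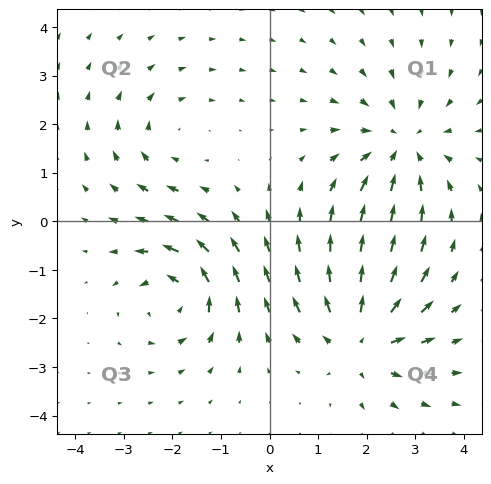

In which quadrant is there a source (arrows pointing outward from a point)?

Q4

The source sits at approximately (1.9, -2.4), which lies in quadrant Q4. The divergence there is about +4, positive as expected for a source.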